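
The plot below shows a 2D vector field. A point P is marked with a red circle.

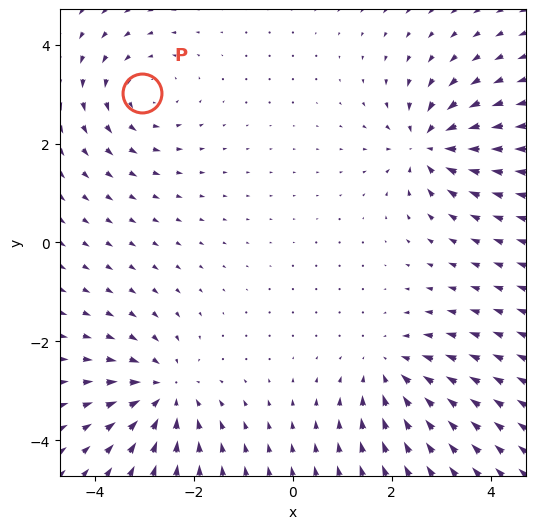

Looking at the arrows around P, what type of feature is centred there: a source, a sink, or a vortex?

At P (-3.1, 3.0) the arrows circulate counterclockwise. Divergence ≈0, curl about +3 — near-zero divergence with nonzero curl is a vortex.

vortex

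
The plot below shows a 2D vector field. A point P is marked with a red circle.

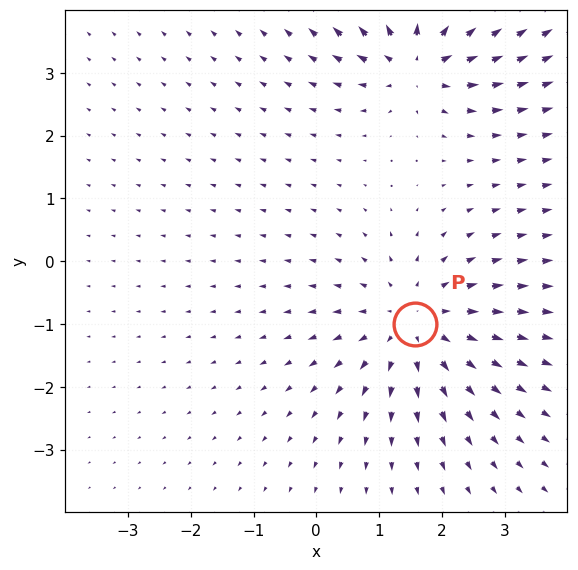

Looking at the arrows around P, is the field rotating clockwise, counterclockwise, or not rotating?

not rotating

Near P at (1.6, -1.0) the arrows show no circulation. The curl there is ≈0.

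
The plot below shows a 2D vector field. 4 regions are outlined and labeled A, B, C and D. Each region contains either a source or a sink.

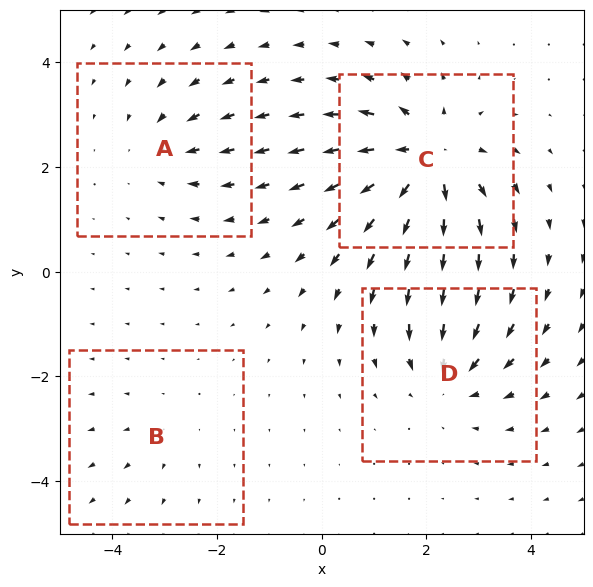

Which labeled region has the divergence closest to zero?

Divergence at each region's feature centre — A: about -3, B: about +2, C: about +7, D: about -4. Region B is closest to zero.

B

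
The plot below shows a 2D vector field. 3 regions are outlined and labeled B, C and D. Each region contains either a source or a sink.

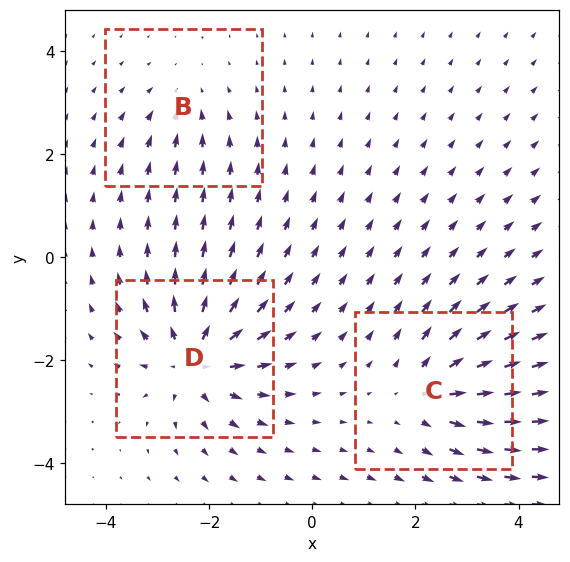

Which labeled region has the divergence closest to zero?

Divergence at each region's feature centre — B: about -2, C: about +4, D: about +6. Region B is closest to zero.

B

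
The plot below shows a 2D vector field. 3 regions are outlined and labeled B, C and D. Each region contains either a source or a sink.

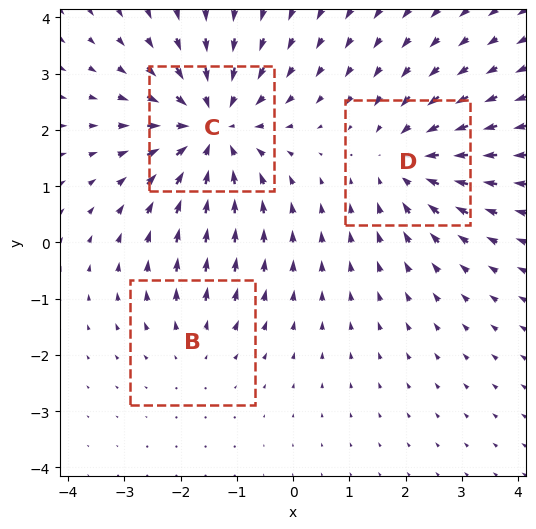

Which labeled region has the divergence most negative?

Divergence at each region's feature centre — B: about +2, C: about -4, D: about -3. Region C is most negative.

C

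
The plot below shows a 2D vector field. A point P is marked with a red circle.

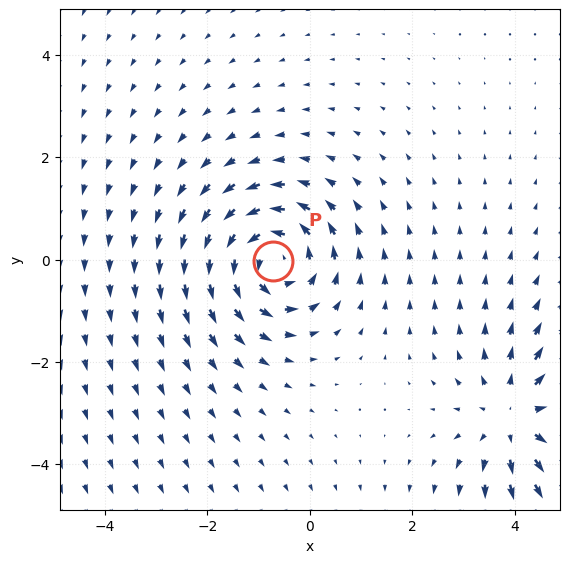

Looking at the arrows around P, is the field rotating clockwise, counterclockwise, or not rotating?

counterclockwise

Near P at (-0.7, -0.0) the arrows circulate counterclockwise. The curl (z-component) there is about +5; positive curl means counterclockwise rotation.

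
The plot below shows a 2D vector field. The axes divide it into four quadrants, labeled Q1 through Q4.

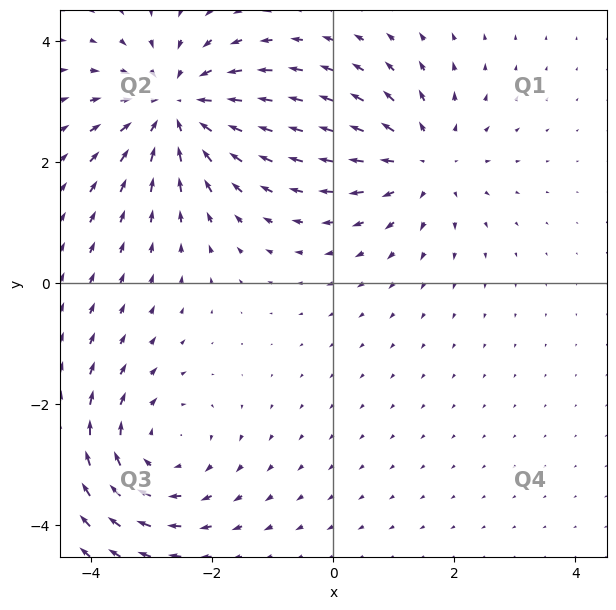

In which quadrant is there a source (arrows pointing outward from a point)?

Q1

The source sits at approximately (1.5, 2.0), which lies in quadrant Q1. The divergence there is about +3, positive as expected for a source.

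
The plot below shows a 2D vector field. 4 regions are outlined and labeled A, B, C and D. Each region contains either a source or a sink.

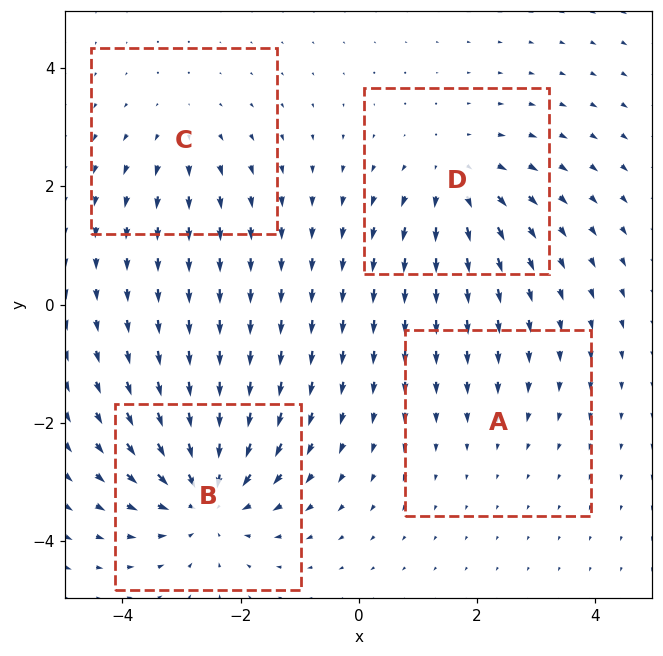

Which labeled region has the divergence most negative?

Divergence at each region's feature centre — A: about -2, B: about -6, C: about +3, D: about +4. Region B is most negative.

B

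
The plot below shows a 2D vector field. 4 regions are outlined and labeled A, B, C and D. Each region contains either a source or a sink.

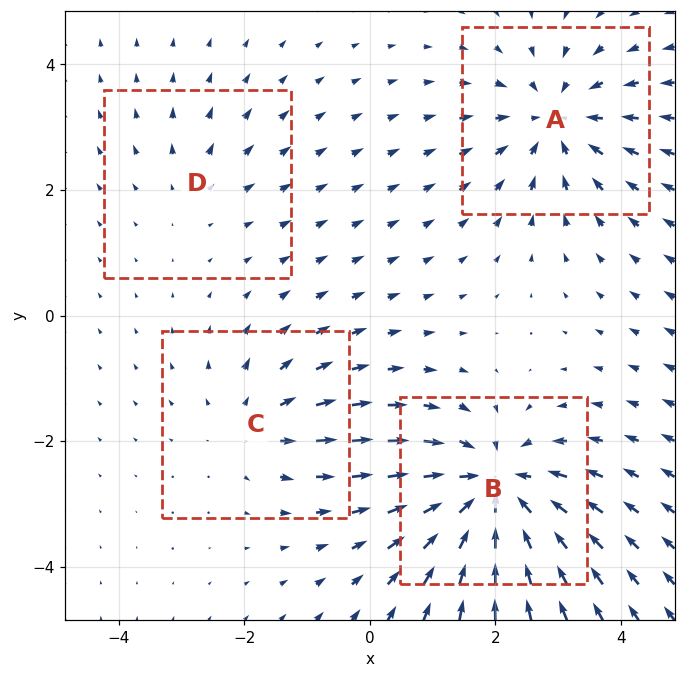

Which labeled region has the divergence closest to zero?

Divergence at each region's feature centre — A: about -5, B: about -7, C: about +3, D: about +2. Region D is closest to zero.

D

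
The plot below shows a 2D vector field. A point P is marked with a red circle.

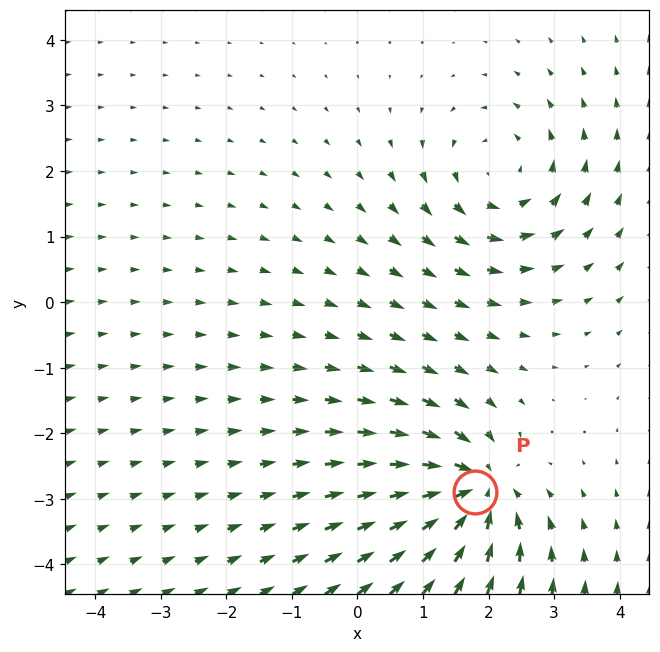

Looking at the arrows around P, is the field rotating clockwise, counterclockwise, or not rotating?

Near P at (1.8, -2.9) the arrows show no circulation. The curl there is ≈0.

not rotating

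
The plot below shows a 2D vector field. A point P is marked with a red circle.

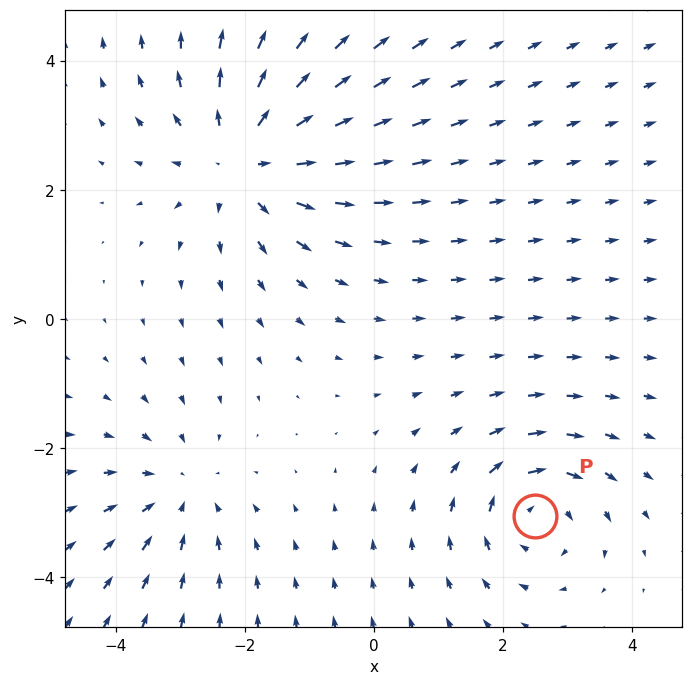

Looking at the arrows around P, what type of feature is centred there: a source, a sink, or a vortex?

At P (2.5, -3.1) the arrows circulate clockwise. Divergence ≈0, curl about -4 — near-zero divergence with nonzero curl is a vortex.

vortex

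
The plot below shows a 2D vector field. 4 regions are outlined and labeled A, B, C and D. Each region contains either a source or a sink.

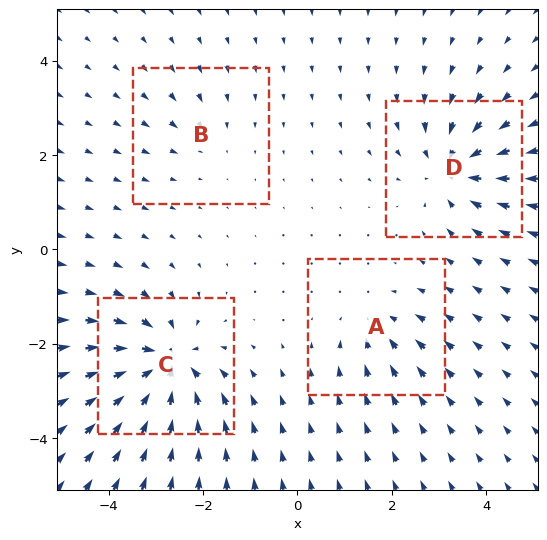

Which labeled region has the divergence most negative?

Divergence at each region's feature centre — A: about -4, B: about -2, C: about -8, D: about -6. Region C is most negative.

C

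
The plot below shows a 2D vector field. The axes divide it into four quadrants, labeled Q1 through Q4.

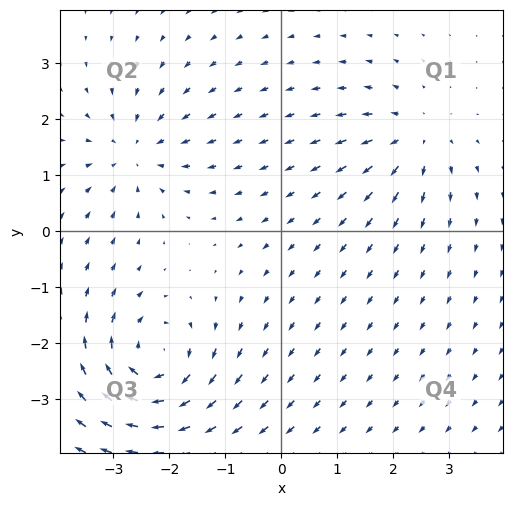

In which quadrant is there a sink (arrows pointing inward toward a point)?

The sink sits at approximately (-2.6, 1.4), which lies in quadrant Q2. The divergence there is about -3, negative as expected for a sink.

Q2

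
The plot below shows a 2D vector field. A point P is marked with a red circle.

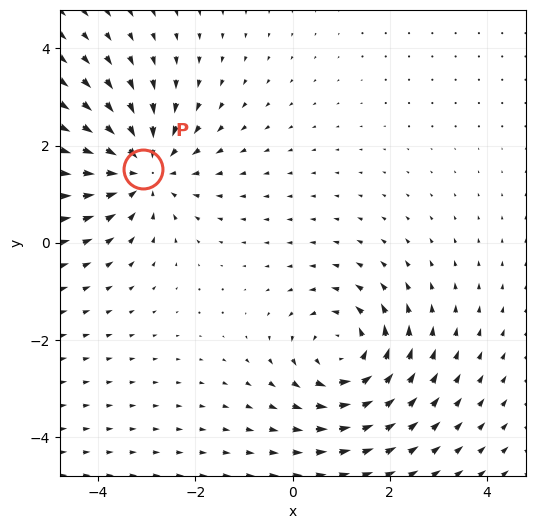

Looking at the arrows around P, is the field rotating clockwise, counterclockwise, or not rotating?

Near P at (-3.1, 1.5) the arrows show no circulation. The curl there is ≈0.

not rotating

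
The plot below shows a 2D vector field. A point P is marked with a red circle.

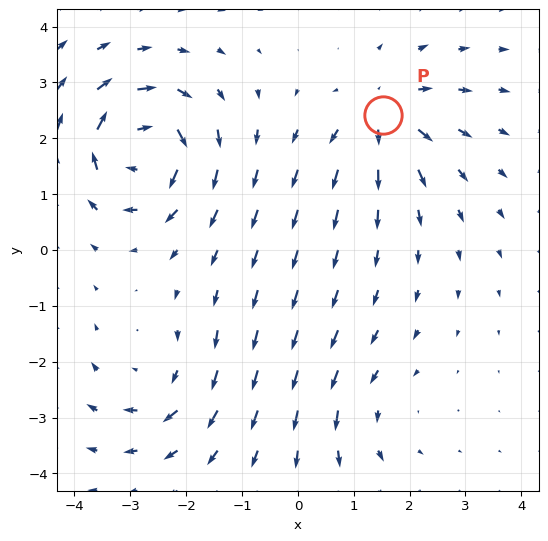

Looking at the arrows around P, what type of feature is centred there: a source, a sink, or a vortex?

At P (1.5, 2.4) the arrows spread outward. Divergence about +5, curl ≈0 — positive divergence with near-zero curl is a source.

source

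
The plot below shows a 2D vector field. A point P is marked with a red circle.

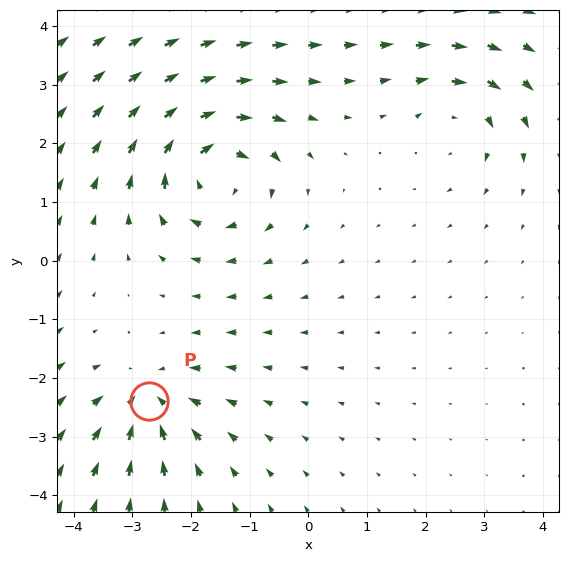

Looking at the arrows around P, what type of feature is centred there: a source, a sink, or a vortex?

sink

At P (-2.7, -2.4) the arrows converge inward. Divergence about -4, curl ≈0 — negative divergence with near-zero curl is a sink.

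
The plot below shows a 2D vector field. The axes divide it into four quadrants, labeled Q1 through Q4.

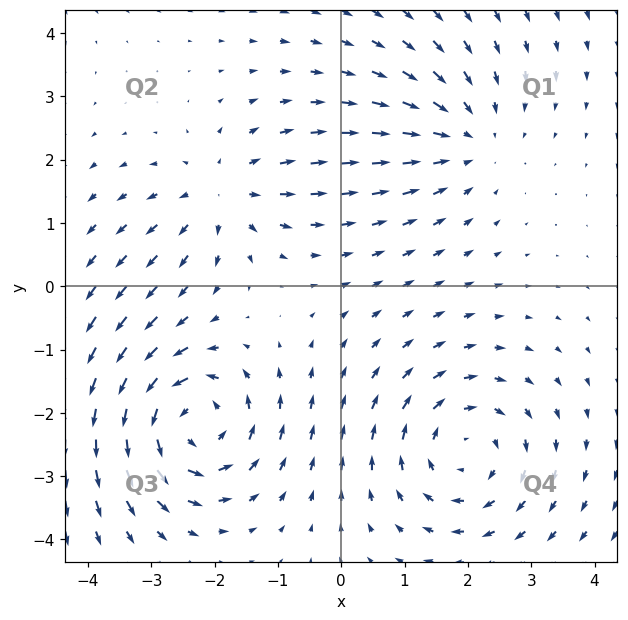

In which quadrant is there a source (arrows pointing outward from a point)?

The source sits at approximately (-1.9, 1.4), which lies in quadrant Q2. The divergence there is about +3, positive as expected for a source.

Q2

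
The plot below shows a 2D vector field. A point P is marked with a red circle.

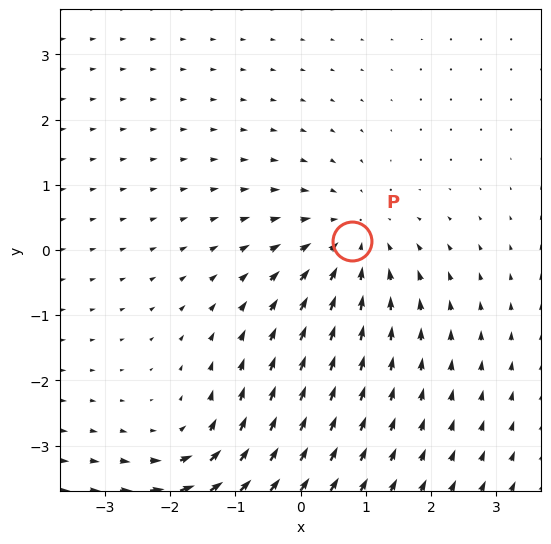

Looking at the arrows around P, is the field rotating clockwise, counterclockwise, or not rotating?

not rotating

Near P at (0.8, 0.1) the arrows show no circulation. The curl there is ≈0.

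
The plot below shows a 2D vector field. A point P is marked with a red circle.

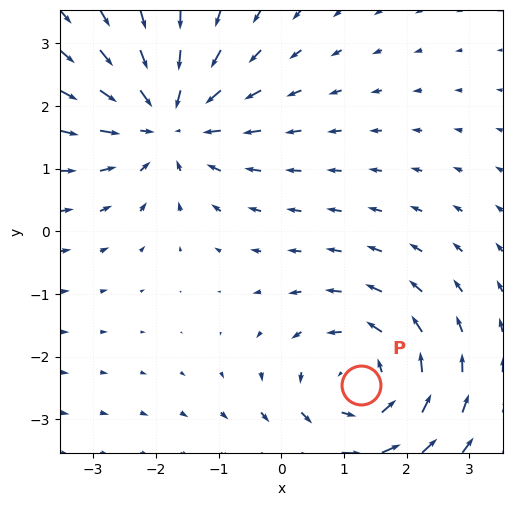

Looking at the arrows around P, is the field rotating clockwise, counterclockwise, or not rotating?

Near P at (1.3, -2.4) the arrows circulate counterclockwise. The curl (z-component) there is about +4; positive curl means counterclockwise rotation.

counterclockwise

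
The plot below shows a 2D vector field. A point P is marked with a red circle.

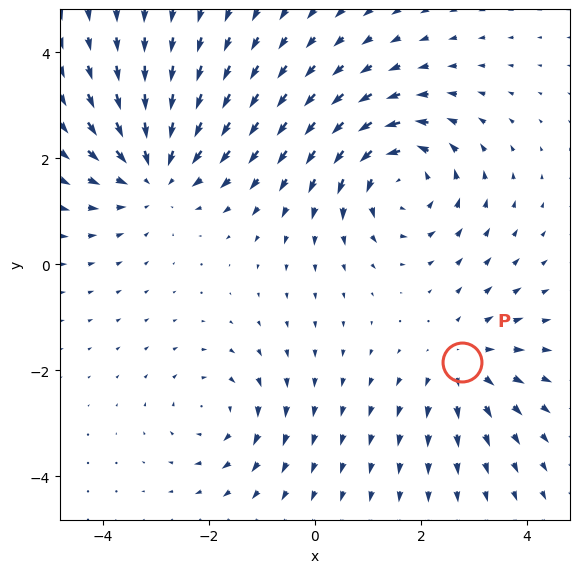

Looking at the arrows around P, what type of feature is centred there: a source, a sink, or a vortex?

source

At P (2.8, -1.8) the arrows spread outward. Divergence about +3, curl ≈0 — positive divergence with near-zero curl is a source.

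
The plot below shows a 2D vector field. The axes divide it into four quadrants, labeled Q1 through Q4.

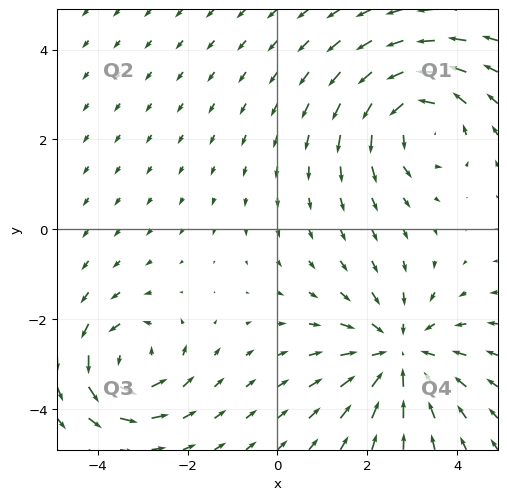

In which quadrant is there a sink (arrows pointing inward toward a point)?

Q4

The sink sits at approximately (2.7, -2.8), which lies in quadrant Q4. The divergence there is about -3, negative as expected for a sink.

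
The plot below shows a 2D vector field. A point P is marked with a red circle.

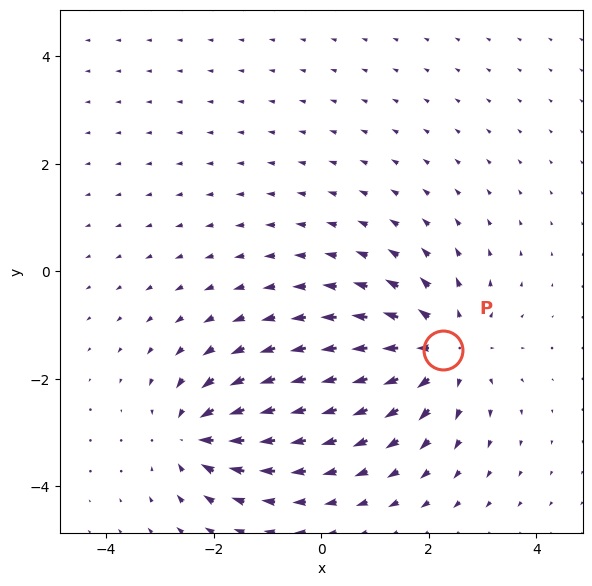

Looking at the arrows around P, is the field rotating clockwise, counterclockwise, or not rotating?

not rotating

Near P at (2.3, -1.5) the arrows show no circulation. The curl there is ≈0.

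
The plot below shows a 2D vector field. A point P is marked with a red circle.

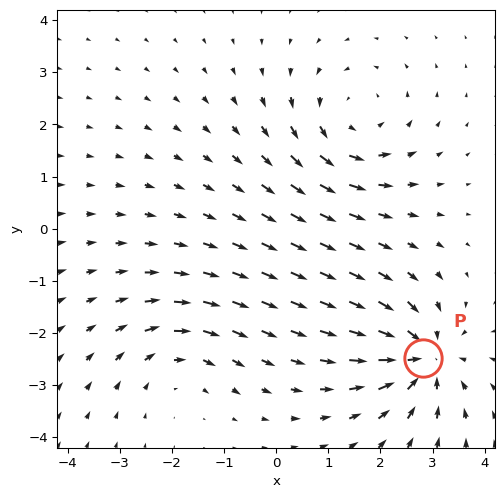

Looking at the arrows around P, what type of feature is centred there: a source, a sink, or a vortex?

sink

At P (2.8, -2.5) the arrows converge inward. Divergence about -7, curl ≈0 — negative divergence with near-zero curl is a sink.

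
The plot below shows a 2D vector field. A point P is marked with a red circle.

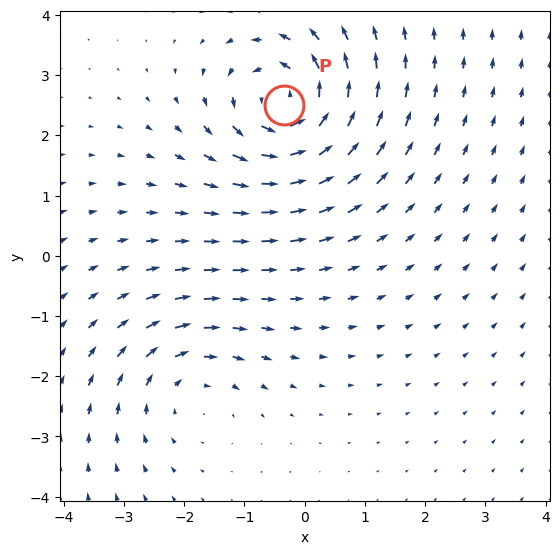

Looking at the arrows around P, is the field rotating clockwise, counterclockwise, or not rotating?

counterclockwise

Near P at (-0.3, 2.5) the arrows circulate counterclockwise. The curl (z-component) there is about +6; positive curl means counterclockwise rotation.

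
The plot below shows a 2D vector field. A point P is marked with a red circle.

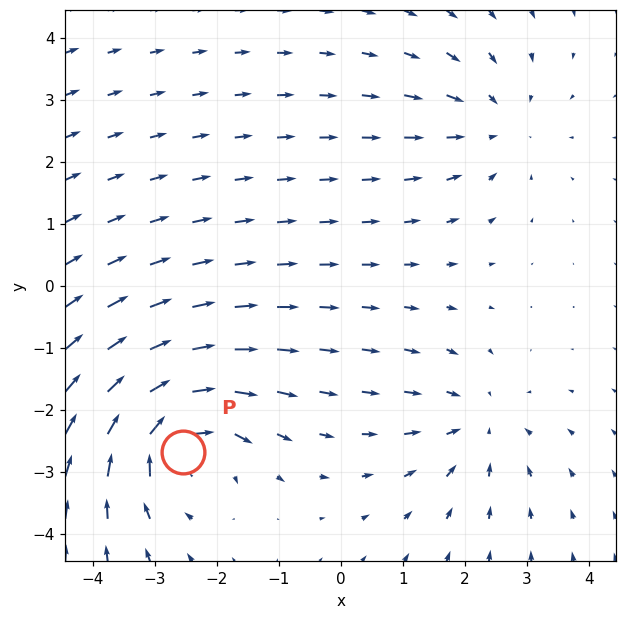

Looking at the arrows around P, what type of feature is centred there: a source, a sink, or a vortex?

At P (-2.5, -2.7) the arrows circulate clockwise. Divergence ≈0, curl about -5 — near-zero divergence with nonzero curl is a vortex.

vortex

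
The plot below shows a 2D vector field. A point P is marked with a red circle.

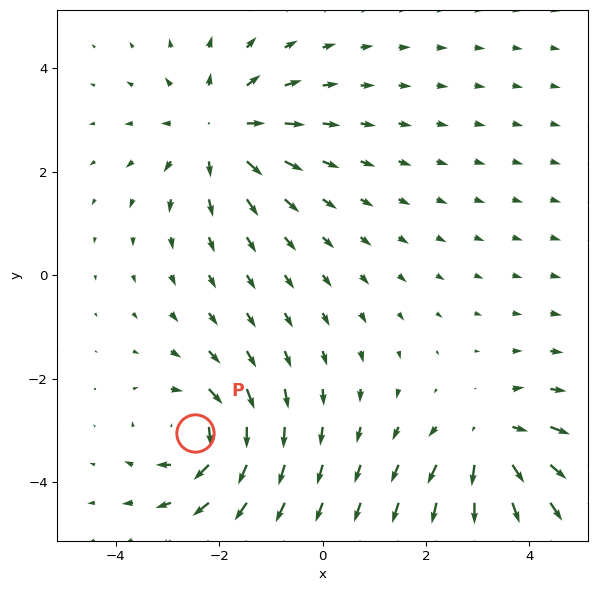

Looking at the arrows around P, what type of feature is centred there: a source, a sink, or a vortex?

vortex

At P (-2.5, -3.1) the arrows circulate clockwise. Divergence ≈0, curl about -5 — near-zero divergence with nonzero curl is a vortex.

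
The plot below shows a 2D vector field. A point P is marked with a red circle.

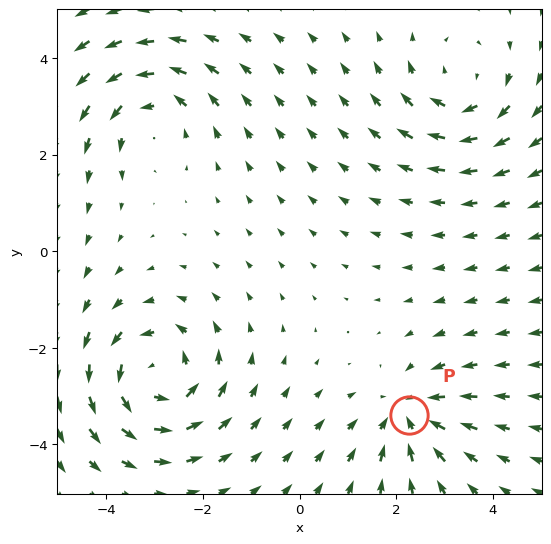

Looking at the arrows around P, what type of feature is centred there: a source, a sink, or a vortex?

At P (2.3, -3.4) the arrows converge inward. Divergence about -4, curl ≈0 — negative divergence with near-zero curl is a sink.

sink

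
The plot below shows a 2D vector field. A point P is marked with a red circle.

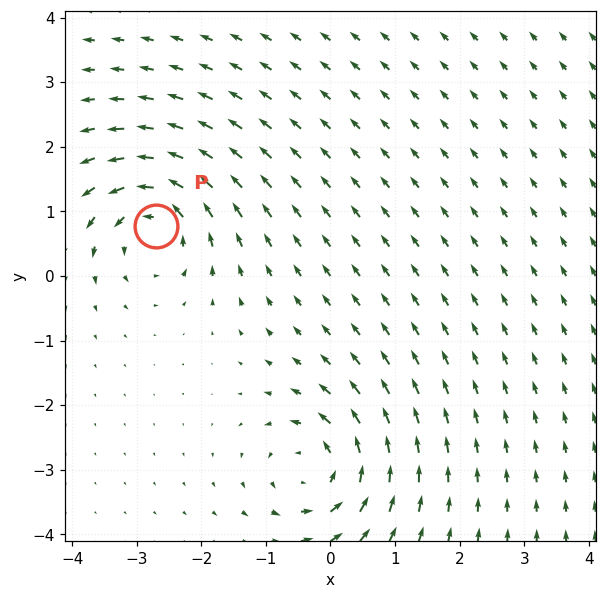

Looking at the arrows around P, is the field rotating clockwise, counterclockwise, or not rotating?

counterclockwise

Near P at (-2.7, 0.8) the arrows circulate counterclockwise. The curl (z-component) there is about +5; positive curl means counterclockwise rotation.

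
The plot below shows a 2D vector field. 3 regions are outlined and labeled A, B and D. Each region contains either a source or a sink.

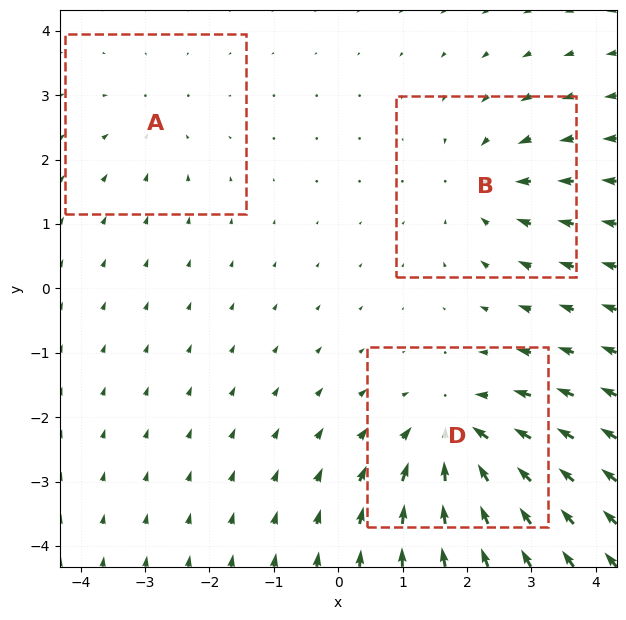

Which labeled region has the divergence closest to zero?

Divergence at each region's feature centre — A: about -2, B: about -3, D: about -5. Region A is closest to zero.

A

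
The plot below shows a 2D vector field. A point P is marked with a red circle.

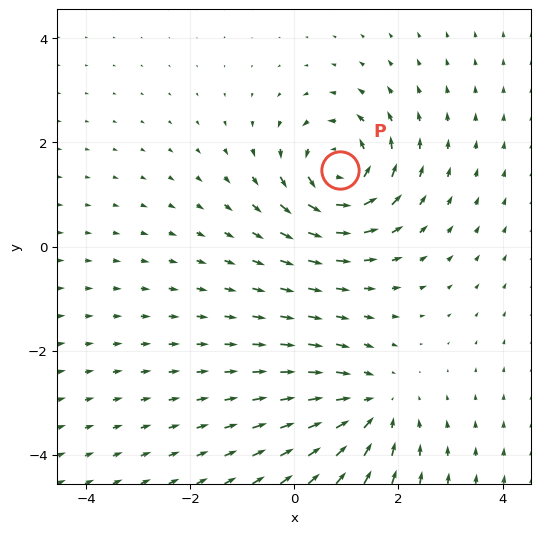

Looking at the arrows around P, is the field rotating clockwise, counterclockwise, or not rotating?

Near P at (0.9, 1.5) the arrows circulate counterclockwise. The curl (z-component) there is about +7; positive curl means counterclockwise rotation.

counterclockwise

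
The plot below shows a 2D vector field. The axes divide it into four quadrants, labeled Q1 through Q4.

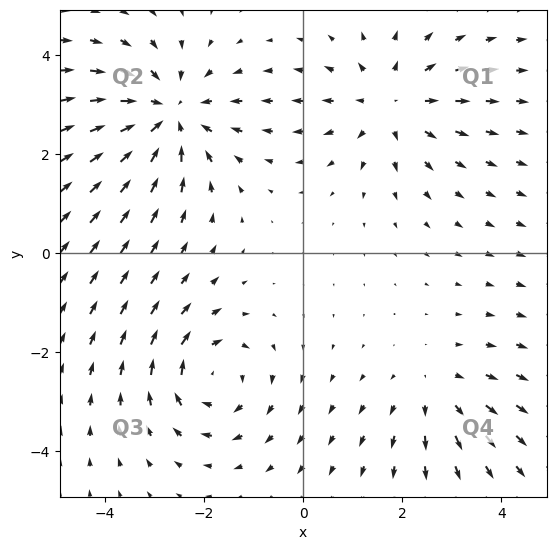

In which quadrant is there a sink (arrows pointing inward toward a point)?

Q2

The sink sits at approximately (-2.7, 2.8), which lies in quadrant Q2. The divergence there is about -4, negative as expected for a sink.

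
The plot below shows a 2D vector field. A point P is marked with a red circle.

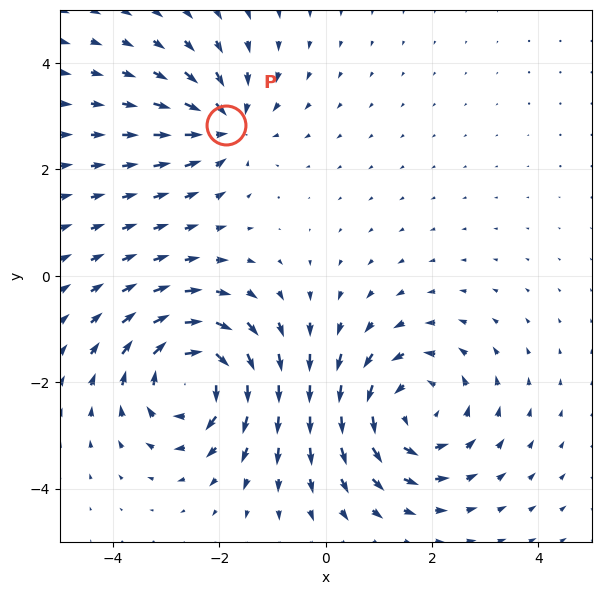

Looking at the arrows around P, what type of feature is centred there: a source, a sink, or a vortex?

sink

At P (-1.9, 2.8) the arrows converge inward. Divergence about -3, curl ≈0 — negative divergence with near-zero curl is a sink.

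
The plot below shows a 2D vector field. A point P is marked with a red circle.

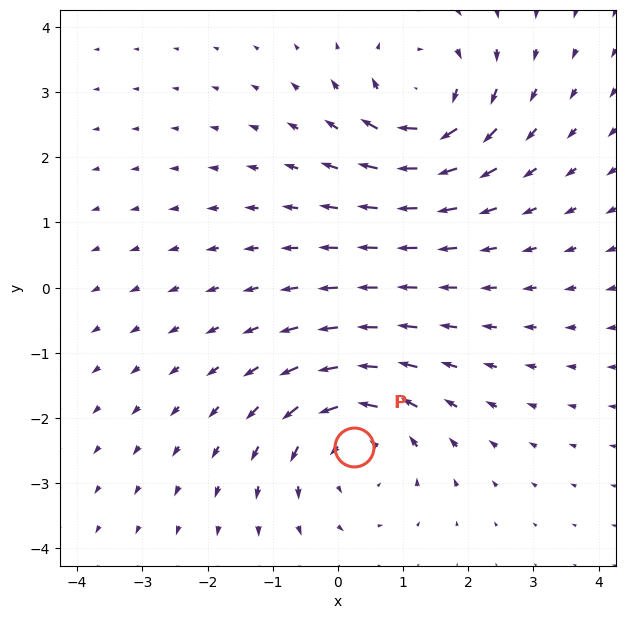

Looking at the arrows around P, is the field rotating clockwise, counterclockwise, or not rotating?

counterclockwise

Near P at (0.3, -2.4) the arrows circulate counterclockwise. The curl (z-component) there is about +3; positive curl means counterclockwise rotation.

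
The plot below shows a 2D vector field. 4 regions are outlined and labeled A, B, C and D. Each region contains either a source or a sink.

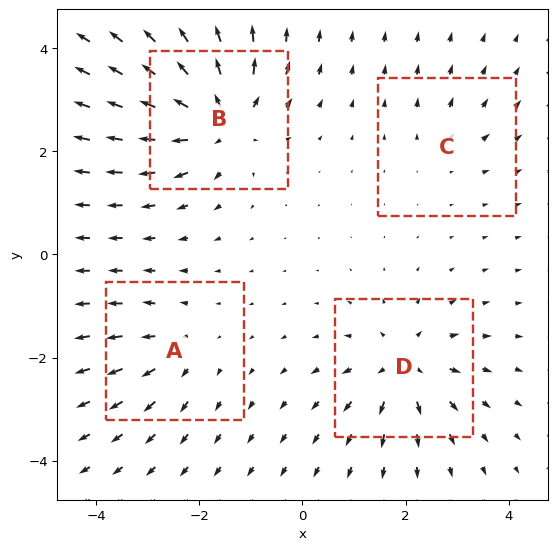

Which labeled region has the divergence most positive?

B

Divergence at each region's feature centre — A: about +3, B: about +8, C: about +2, D: about +6. Region B is most positive.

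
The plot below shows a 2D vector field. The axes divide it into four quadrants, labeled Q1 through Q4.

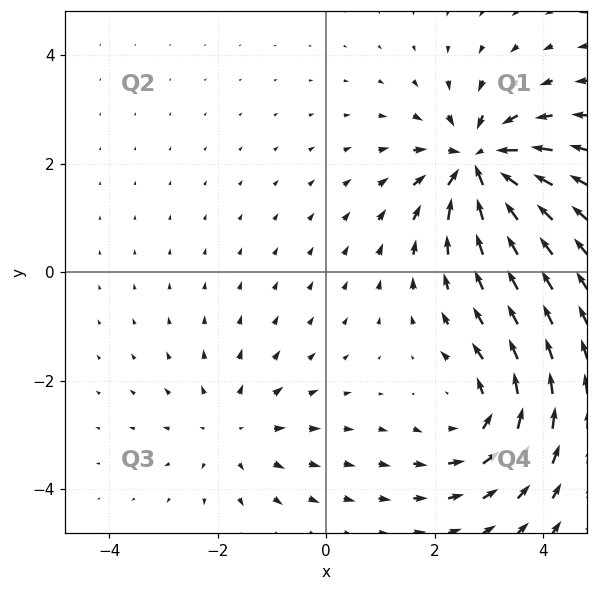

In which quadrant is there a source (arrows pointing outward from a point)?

Q3

The source sits at approximately (-1.7, -2.9), which lies in quadrant Q3. The divergence there is about +2, positive as expected for a source.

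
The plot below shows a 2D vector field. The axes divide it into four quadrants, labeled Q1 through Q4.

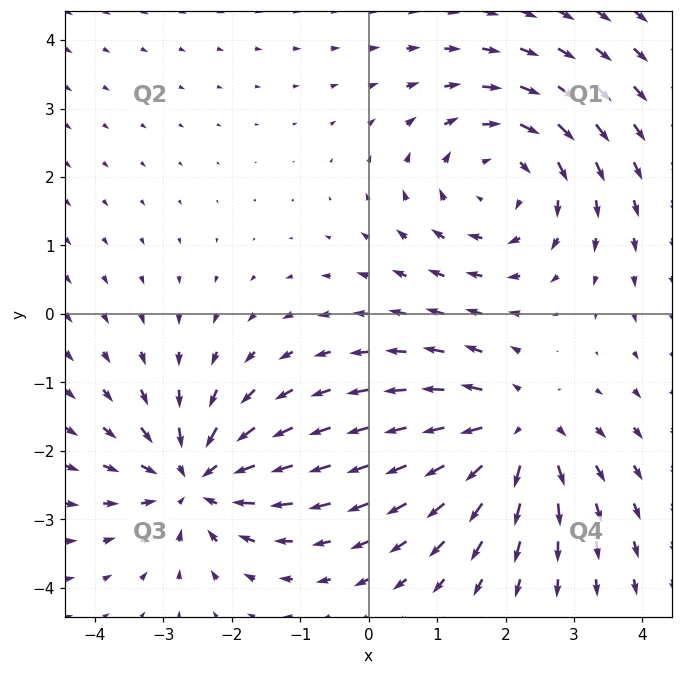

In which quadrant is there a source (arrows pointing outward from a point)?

The source sits at approximately (2.2, -1.7), which lies in quadrant Q4. The divergence there is about +5, positive as expected for a source.

Q4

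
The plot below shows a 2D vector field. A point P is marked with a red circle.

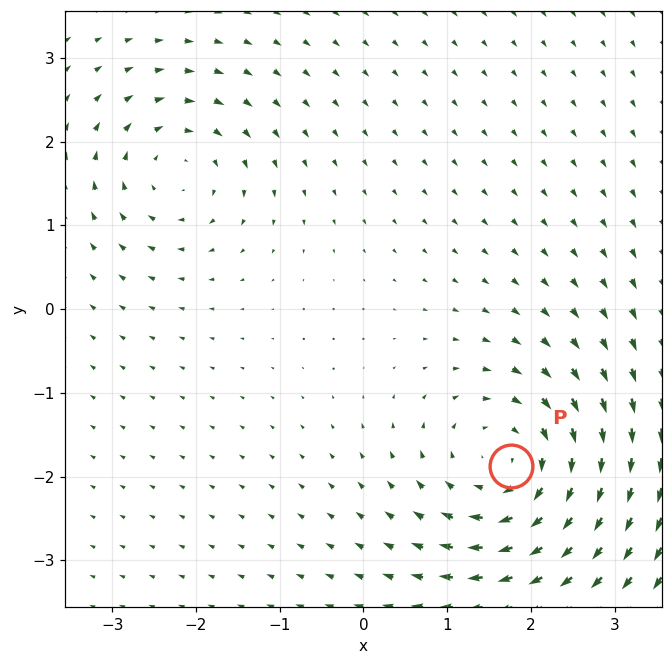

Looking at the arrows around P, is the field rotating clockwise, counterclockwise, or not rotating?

clockwise

Near P at (1.8, -1.9) the arrows circulate clockwise. The curl (z-component) there is about -5; negative curl means clockwise rotation.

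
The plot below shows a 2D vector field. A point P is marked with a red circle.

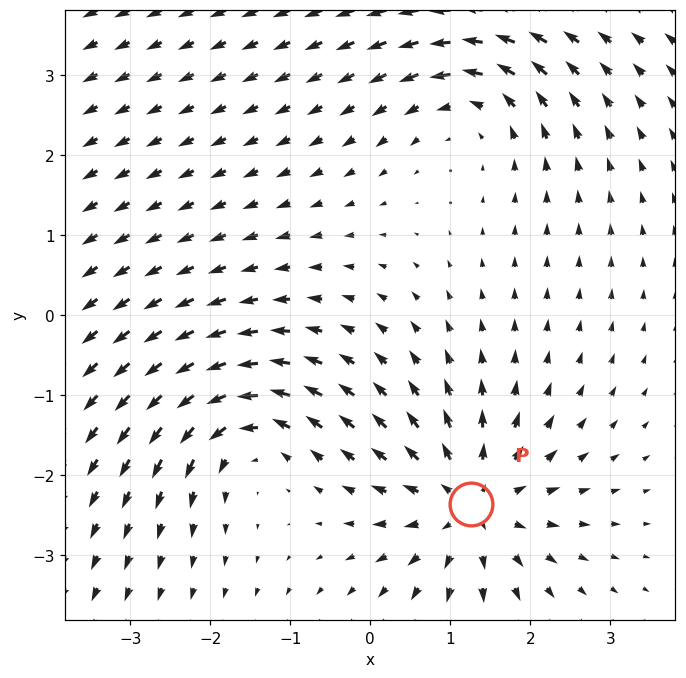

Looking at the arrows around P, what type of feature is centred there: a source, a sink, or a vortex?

source

At P (1.3, -2.4) the arrows spread outward. Divergence about +5, curl ≈0 — positive divergence with near-zero curl is a source.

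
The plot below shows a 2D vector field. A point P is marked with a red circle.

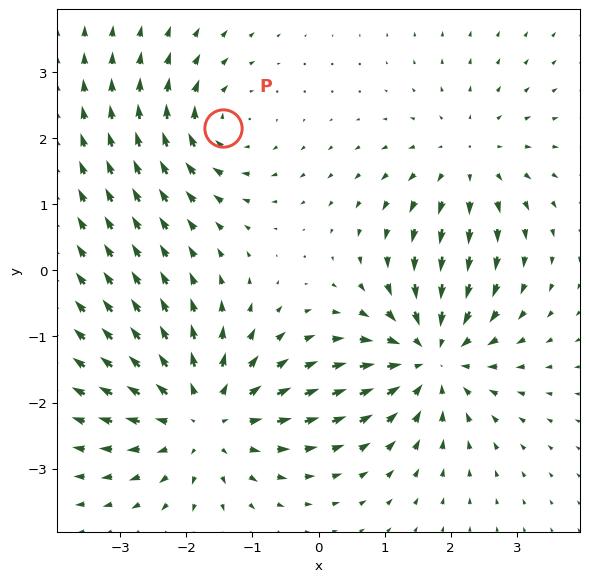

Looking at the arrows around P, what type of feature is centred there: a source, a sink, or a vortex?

vortex

At P (-1.4, 2.1) the arrows circulate clockwise. Divergence ≈0, curl about -3 — near-zero divergence with nonzero curl is a vortex.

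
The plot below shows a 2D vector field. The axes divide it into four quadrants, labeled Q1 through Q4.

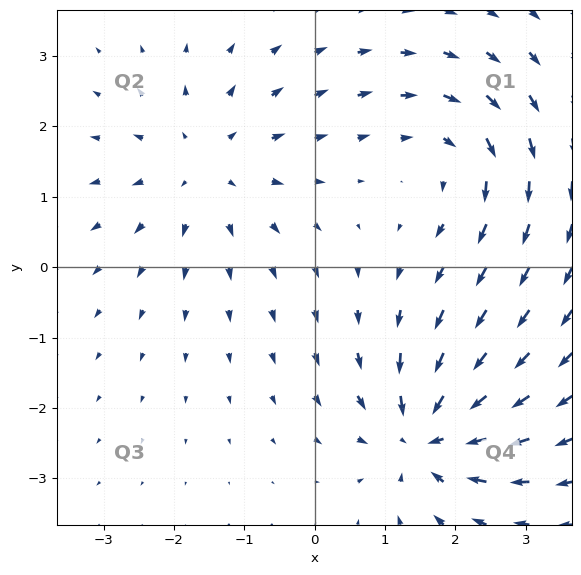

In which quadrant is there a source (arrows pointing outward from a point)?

The source sits at approximately (-1.6, 1.4), which lies in quadrant Q2. The divergence there is about +3, positive as expected for a source.

Q2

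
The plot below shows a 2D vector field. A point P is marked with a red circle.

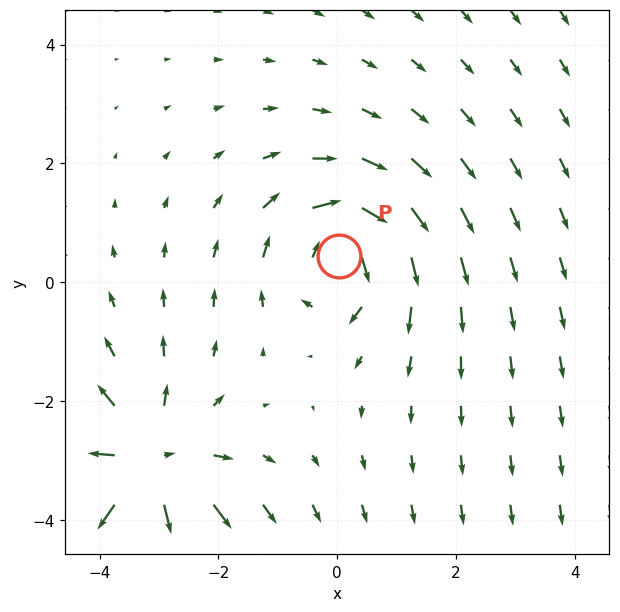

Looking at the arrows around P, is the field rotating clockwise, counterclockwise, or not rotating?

Near P at (0.0, 0.4) the arrows circulate clockwise. The curl (z-component) there is about -4; negative curl means clockwise rotation.

clockwise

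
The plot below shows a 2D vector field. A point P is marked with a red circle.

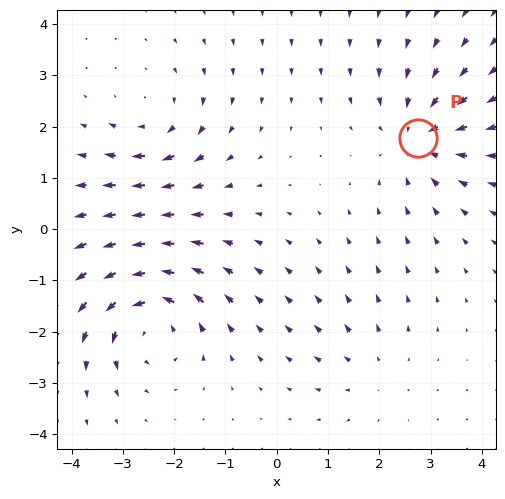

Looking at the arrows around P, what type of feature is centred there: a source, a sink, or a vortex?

At P (2.8, 1.8) the arrows converge inward. Divergence about -4, curl ≈0 — negative divergence with near-zero curl is a sink.

sink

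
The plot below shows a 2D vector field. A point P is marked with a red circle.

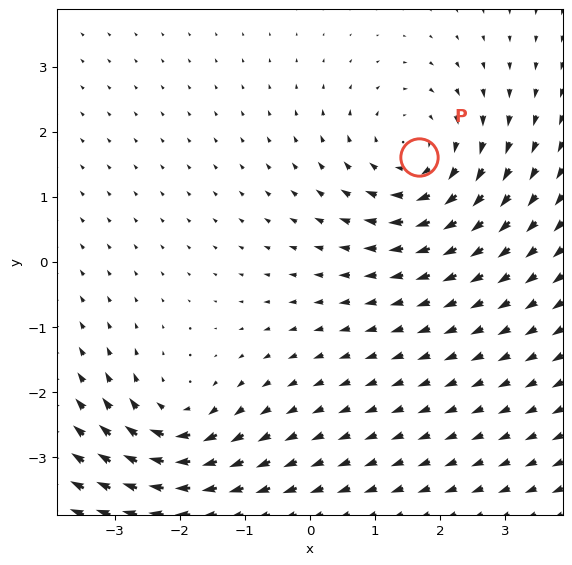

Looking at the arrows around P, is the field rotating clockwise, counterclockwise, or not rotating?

clockwise

Near P at (1.7, 1.6) the arrows circulate clockwise. The curl (z-component) there is about -3; negative curl means clockwise rotation.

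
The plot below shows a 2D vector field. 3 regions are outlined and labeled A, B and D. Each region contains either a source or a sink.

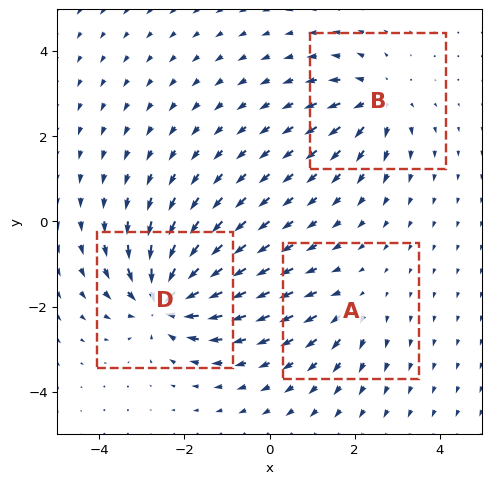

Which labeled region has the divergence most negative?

D

Divergence at each region's feature centre — A: about +2, B: about +4, D: about -6. Region D is most negative.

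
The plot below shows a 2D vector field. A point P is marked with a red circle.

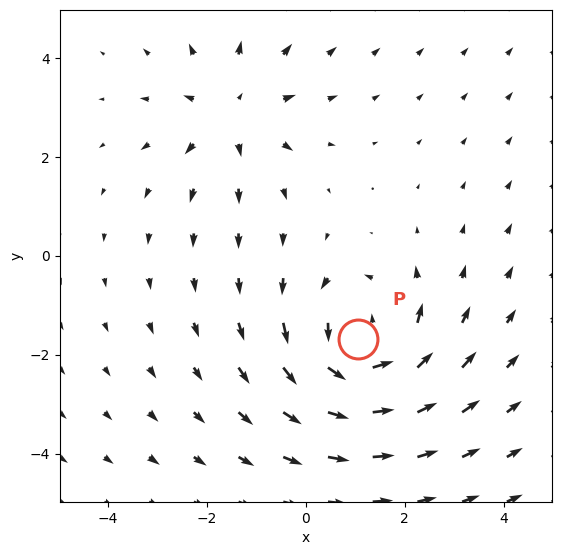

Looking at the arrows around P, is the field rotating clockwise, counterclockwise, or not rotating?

counterclockwise

Near P at (1.1, -1.7) the arrows circulate counterclockwise. The curl (z-component) there is about +4; positive curl means counterclockwise rotation.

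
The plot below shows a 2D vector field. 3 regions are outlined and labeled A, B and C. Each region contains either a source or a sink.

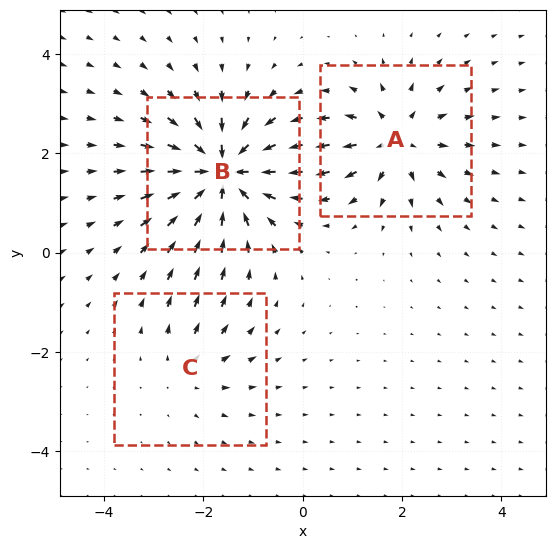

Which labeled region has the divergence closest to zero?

Divergence at each region's feature centre — A: about +4, B: about -6, C: about +2. Region C is closest to zero.

C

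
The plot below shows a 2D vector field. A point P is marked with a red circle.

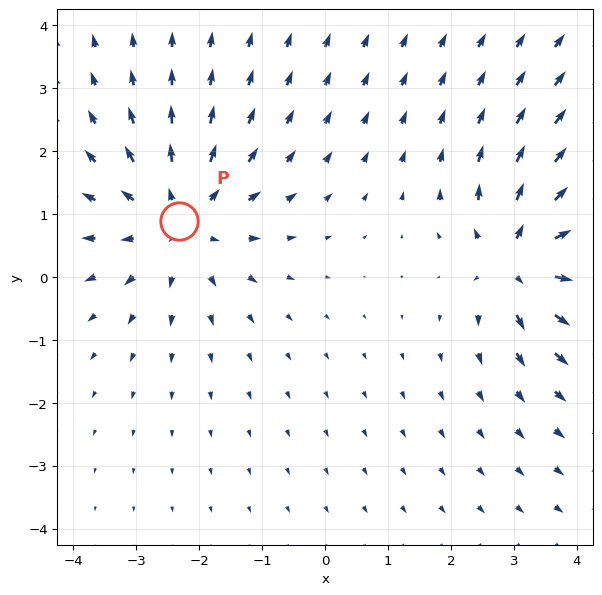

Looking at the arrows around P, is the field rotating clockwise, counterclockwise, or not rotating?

not rotating

Near P at (-2.3, 0.9) the arrows show no circulation. The curl there is ≈0.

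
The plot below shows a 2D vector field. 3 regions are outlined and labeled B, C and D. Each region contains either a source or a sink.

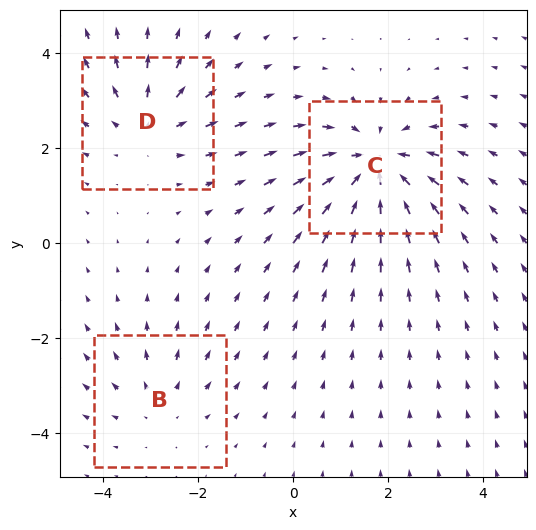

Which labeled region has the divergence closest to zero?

Divergence at each region's feature centre — B: about +2, C: about -5, D: about +3. Region B is closest to zero.

B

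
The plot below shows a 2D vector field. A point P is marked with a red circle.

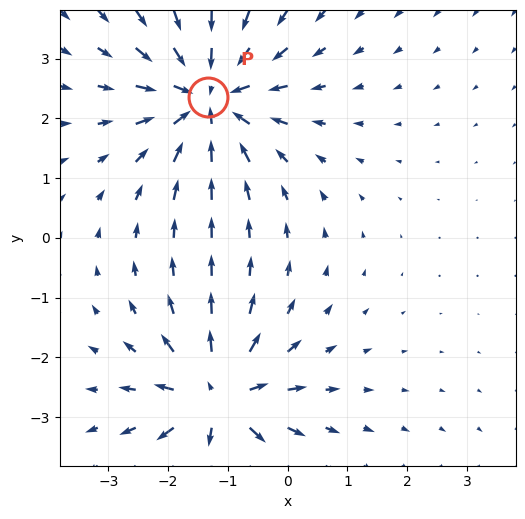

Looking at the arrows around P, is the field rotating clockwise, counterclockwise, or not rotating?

not rotating

Near P at (-1.3, 2.4) the arrows show no circulation. The curl there is ≈0.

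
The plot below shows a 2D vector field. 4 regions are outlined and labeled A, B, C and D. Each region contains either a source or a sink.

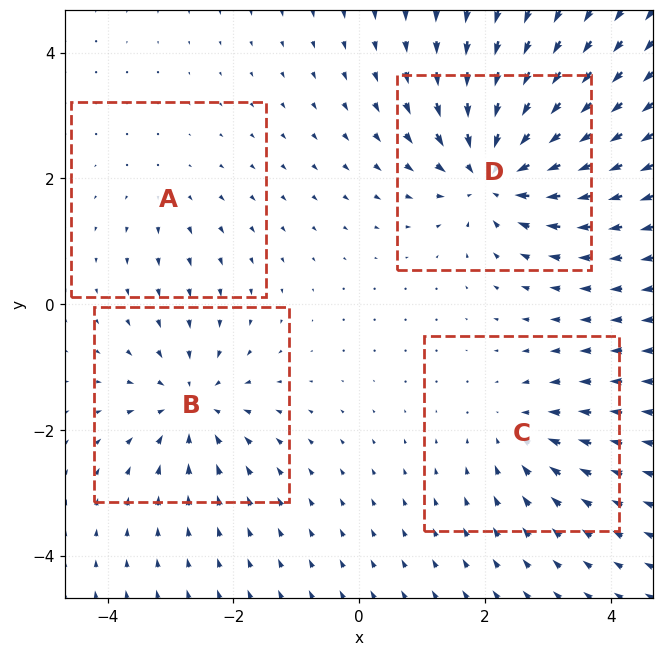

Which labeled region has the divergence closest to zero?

Divergence at each region's feature centre — A: about +2, B: about -5, C: about -4, D: about -8. Region A is closest to zero.

A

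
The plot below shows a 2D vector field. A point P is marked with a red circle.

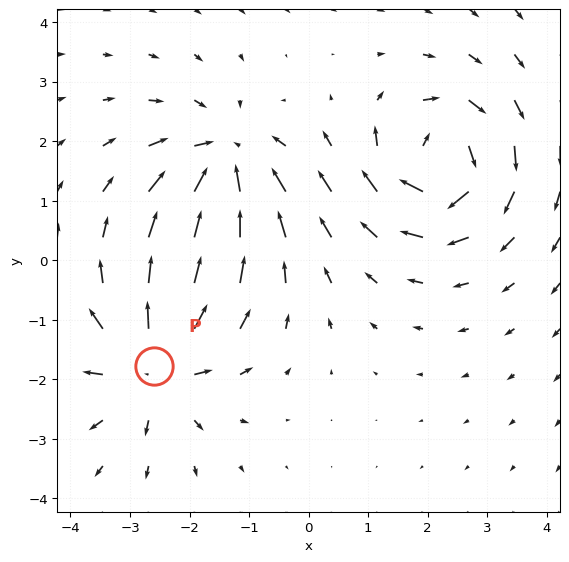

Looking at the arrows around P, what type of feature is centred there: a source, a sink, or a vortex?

source

At P (-2.6, -1.8) the arrows spread outward. Divergence about +6, curl ≈0 — positive divergence with near-zero curl is a source.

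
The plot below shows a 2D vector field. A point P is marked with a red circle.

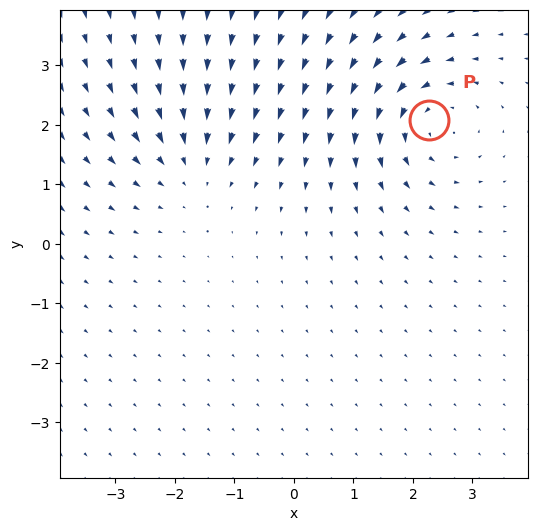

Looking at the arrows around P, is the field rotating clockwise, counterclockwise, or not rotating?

Near P at (2.3, 2.1) the arrows circulate counterclockwise. The curl (z-component) there is about +5; positive curl means counterclockwise rotation.

counterclockwise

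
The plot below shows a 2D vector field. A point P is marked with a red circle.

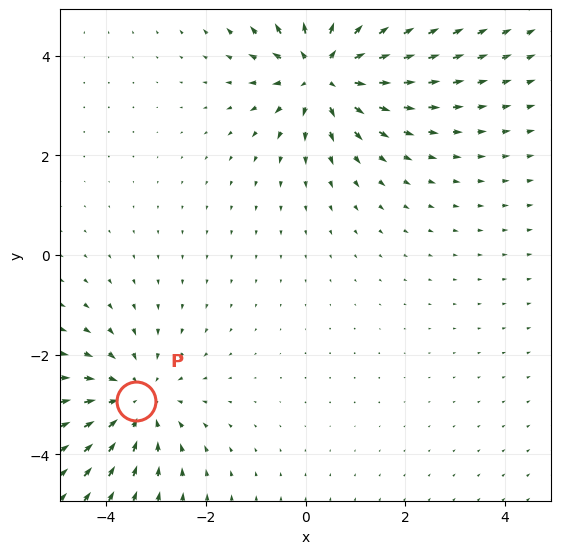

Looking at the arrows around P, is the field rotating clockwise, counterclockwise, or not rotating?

Near P at (-3.4, -2.9) the arrows show no circulation. The curl there is ≈0.

not rotating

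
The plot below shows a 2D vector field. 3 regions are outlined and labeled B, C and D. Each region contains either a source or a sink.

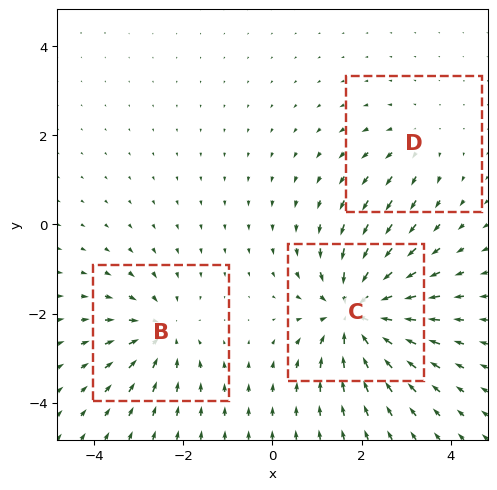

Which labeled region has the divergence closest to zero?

D

Divergence at each region's feature centre — B: about -3, C: about -5, D: about +2. Region D is closest to zero.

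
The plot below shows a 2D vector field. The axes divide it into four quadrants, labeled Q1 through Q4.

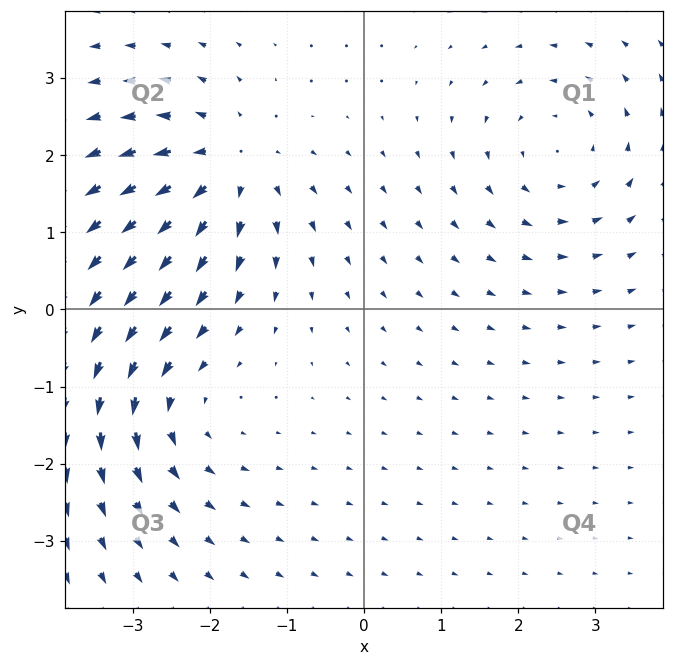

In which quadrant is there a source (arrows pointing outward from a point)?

The source sits at approximately (-1.8, 1.9), which lies in quadrant Q2. The divergence there is about +5, positive as expected for a source.

Q2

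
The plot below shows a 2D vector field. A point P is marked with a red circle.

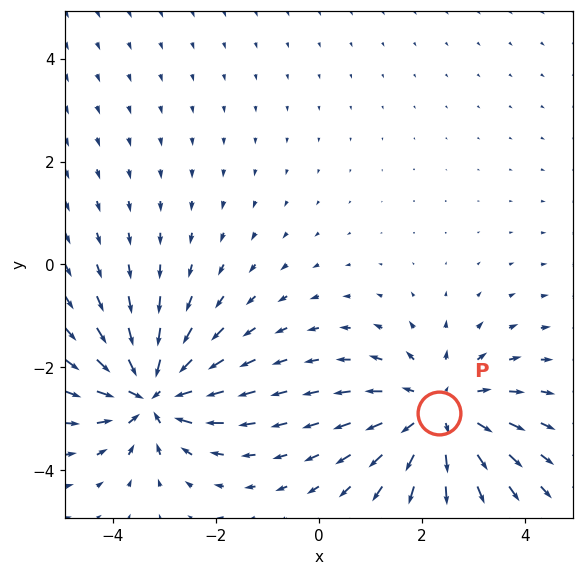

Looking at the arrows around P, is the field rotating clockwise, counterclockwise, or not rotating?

not rotating

Near P at (2.3, -2.9) the arrows show no circulation. The curl there is ≈0.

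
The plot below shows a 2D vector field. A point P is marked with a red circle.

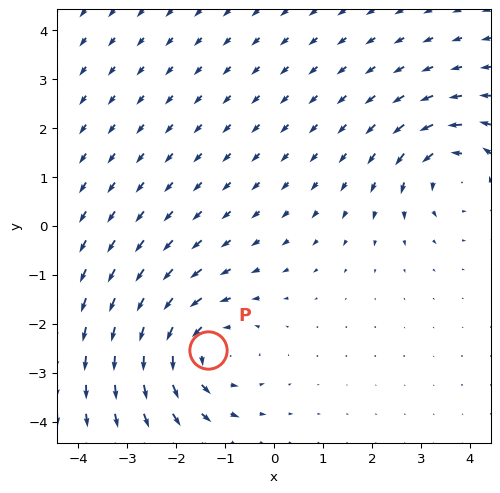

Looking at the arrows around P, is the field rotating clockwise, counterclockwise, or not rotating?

counterclockwise

Near P at (-1.4, -2.5) the arrows circulate counterclockwise. The curl (z-component) there is about +4; positive curl means counterclockwise rotation.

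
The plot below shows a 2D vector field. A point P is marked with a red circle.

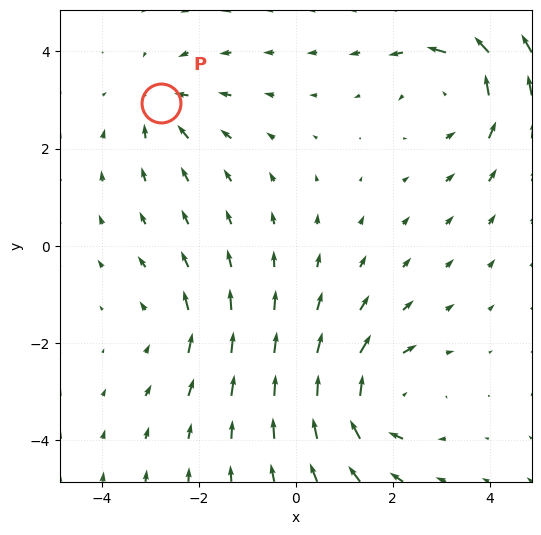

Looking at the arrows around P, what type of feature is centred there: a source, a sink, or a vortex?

At P (-2.8, 2.9) the arrows converge inward. Divergence about -3, curl ≈0 — negative divergence with near-zero curl is a sink.

sink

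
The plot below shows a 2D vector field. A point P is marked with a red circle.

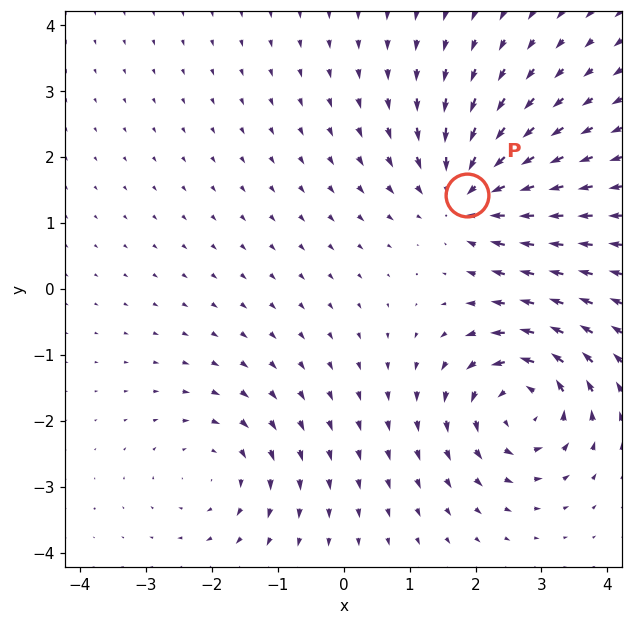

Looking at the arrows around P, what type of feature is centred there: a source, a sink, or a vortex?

At P (1.9, 1.4) the arrows converge inward. Divergence about -4, curl ≈0 — negative divergence with near-zero curl is a sink.

sink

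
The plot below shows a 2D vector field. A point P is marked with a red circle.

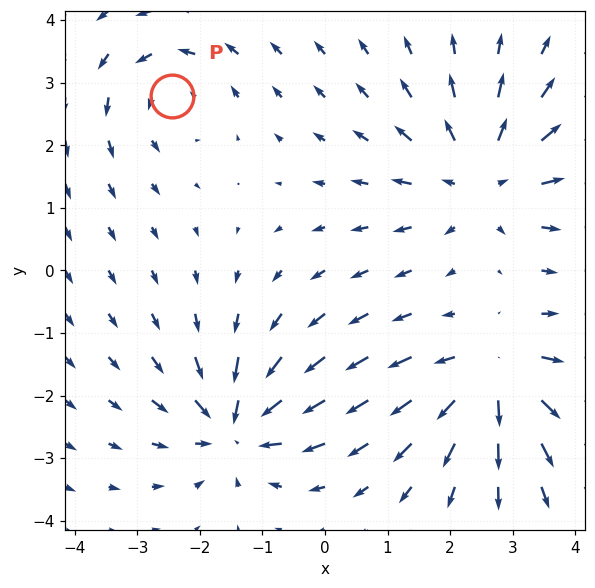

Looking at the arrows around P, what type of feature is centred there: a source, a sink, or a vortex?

At P (-2.5, 2.8) the arrows circulate counterclockwise. Divergence ≈0, curl about +3 — near-zero divergence with nonzero curl is a vortex.

vortex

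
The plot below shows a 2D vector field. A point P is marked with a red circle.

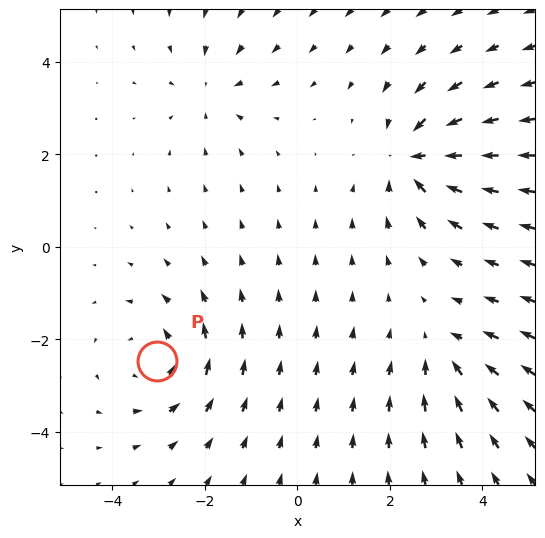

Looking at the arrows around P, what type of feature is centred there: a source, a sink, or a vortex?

At P (-3.0, -2.5) the arrows circulate counterclockwise. Divergence ≈0, curl about +4 — near-zero divergence with nonzero curl is a vortex.

vortex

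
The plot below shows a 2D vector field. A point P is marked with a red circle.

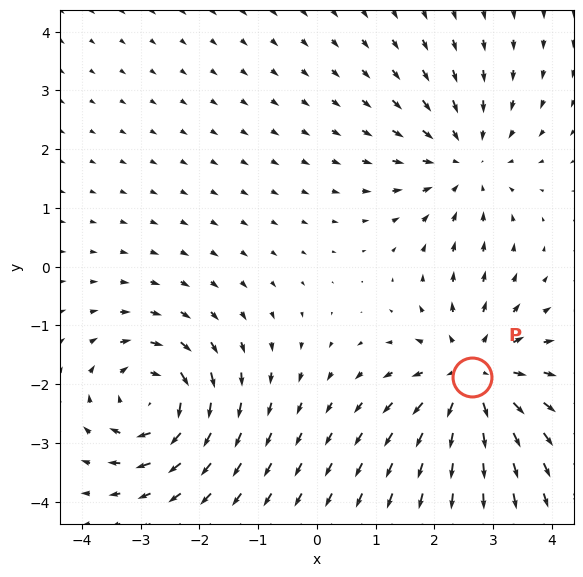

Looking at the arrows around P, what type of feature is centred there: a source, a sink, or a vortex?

At P (2.6, -1.9) the arrows spread outward. Divergence about +4, curl ≈0 — positive divergence with near-zero curl is a source.

source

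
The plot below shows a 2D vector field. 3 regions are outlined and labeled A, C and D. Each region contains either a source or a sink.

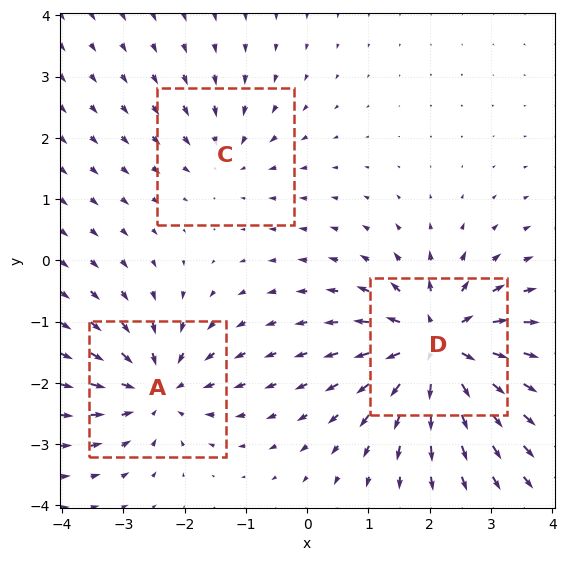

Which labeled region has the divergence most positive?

Divergence at each region's feature centre — A: about -4, C: about -2, D: about +6. Region D is most positive.

D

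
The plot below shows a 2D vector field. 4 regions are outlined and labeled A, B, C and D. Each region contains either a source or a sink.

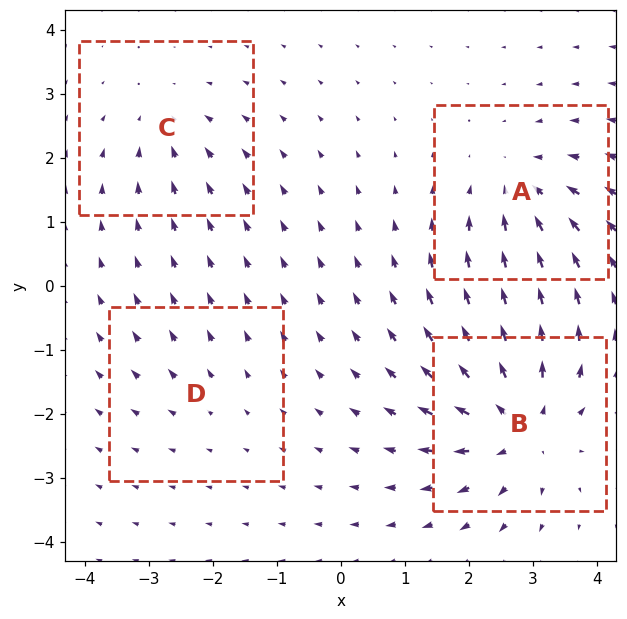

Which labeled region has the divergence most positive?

B

Divergence at each region's feature centre — A: about -5, B: about +7, C: about -4, D: about +2. Region B is most positive.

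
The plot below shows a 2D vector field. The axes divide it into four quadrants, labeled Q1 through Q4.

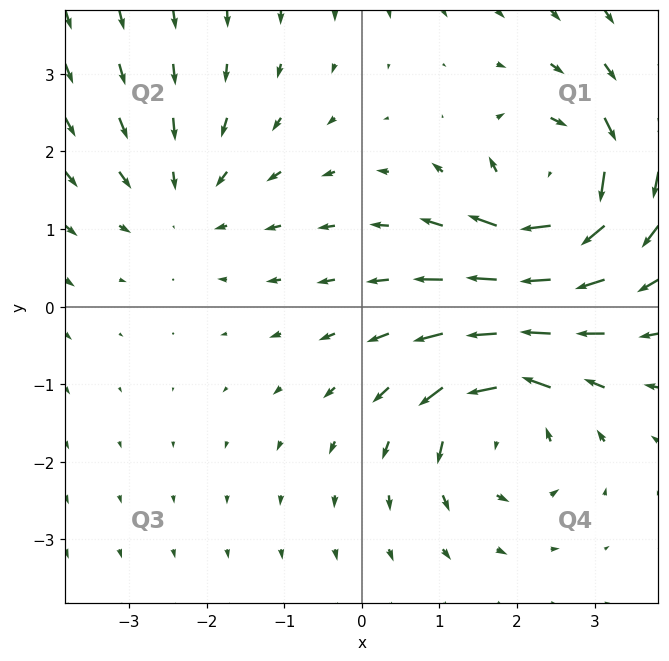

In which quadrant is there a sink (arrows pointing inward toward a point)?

Q2

The sink sits at approximately (-2.3, 1.4), which lies in quadrant Q2. The divergence there is about -2, negative as expected for a sink.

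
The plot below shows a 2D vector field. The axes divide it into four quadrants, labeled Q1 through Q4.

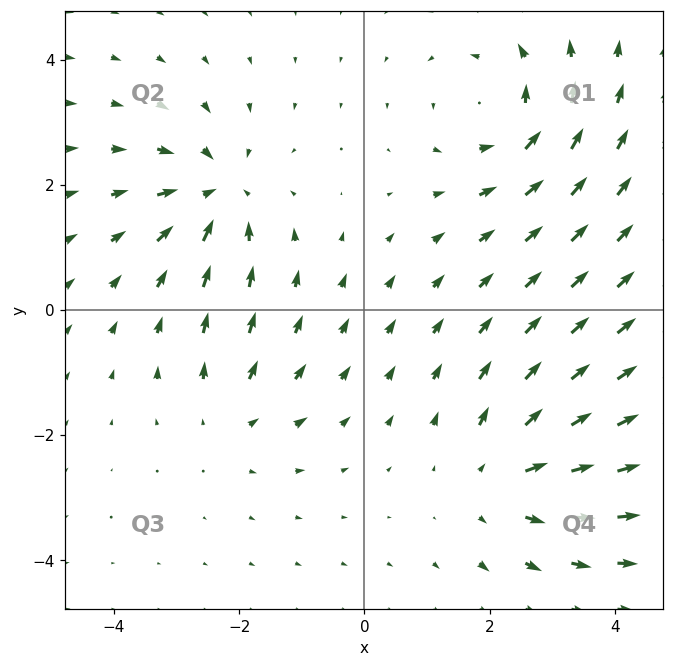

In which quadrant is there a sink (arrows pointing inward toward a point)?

The sink sits at approximately (-2.4, 1.9), which lies in quadrant Q2. The divergence there is about -5, negative as expected for a sink.

Q2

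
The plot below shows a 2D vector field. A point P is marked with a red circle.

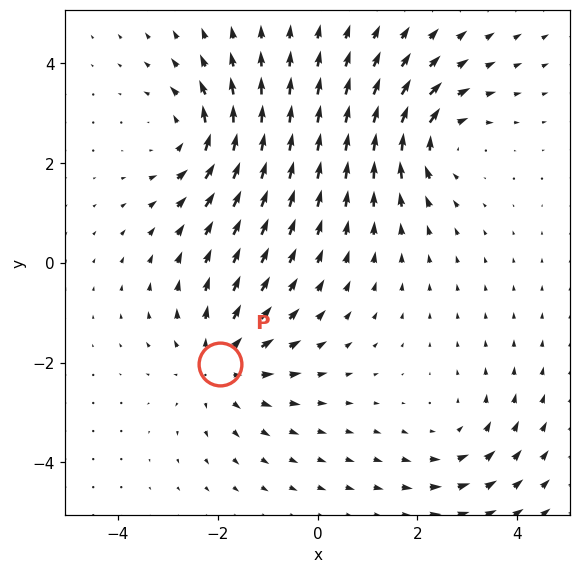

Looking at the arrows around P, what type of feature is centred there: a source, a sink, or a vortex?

source

At P (-2.0, -2.0) the arrows spread outward. Divergence about +4, curl ≈0 — positive divergence with near-zero curl is a source.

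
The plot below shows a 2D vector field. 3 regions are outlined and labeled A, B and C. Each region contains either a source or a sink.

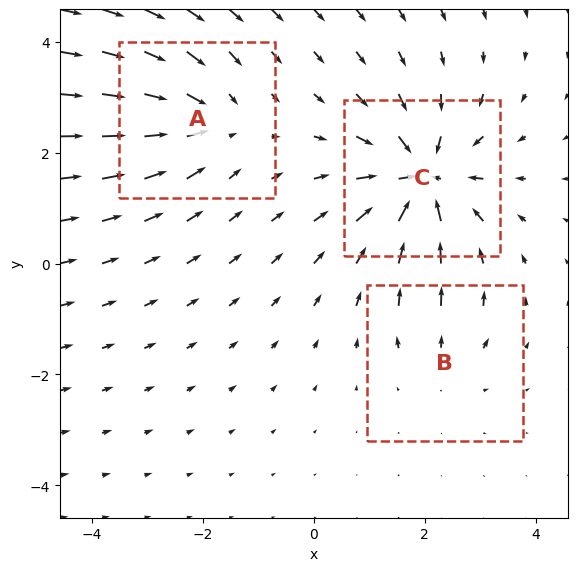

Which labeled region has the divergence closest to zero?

Divergence at each region's feature centre — A: about -4, B: about +2, C: about -6. Region B is closest to zero.

B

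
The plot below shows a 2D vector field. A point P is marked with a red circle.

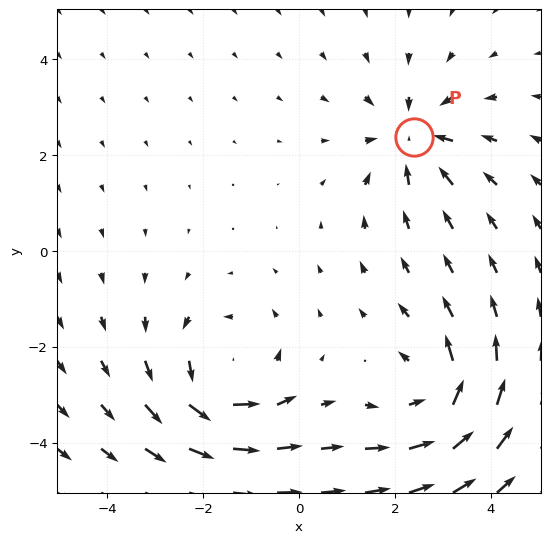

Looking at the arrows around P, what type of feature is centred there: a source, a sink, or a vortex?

sink

At P (2.4, 2.4) the arrows converge inward. Divergence about -4, curl ≈0 — negative divergence with near-zero curl is a sink.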